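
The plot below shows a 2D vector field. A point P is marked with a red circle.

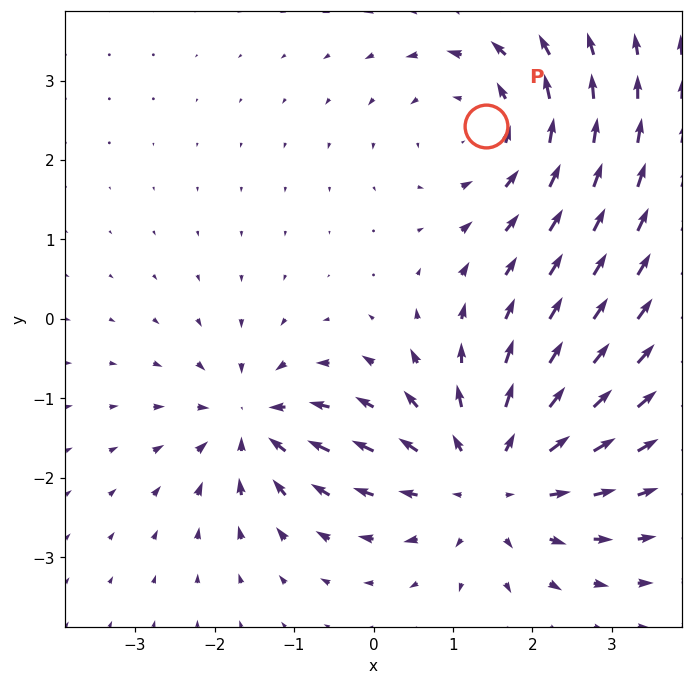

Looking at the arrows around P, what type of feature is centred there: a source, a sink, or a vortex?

At P (1.4, 2.4) the arrows circulate counterclockwise. Divergence ≈0, curl about +3 — near-zero divergence with nonzero curl is a vortex.

vortex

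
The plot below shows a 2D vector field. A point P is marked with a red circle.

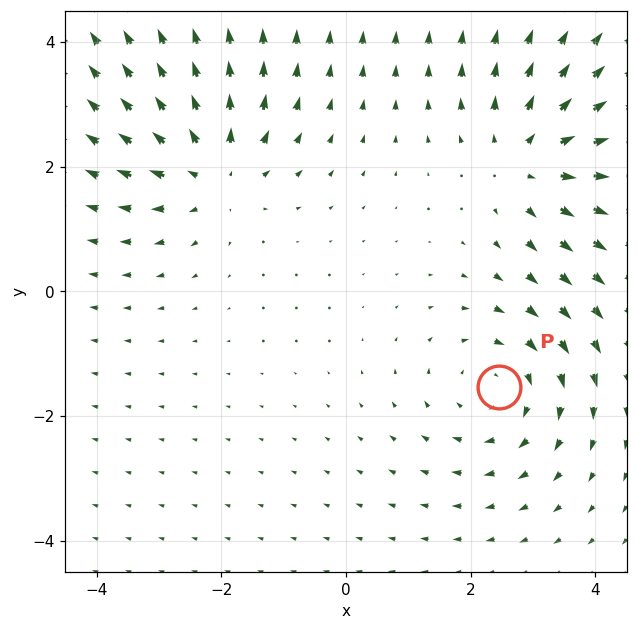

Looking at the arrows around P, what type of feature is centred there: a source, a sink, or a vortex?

vortex

At P (2.5, -1.5) the arrows circulate clockwise. Divergence ≈0, curl about -3 — near-zero divergence with nonzero curl is a vortex.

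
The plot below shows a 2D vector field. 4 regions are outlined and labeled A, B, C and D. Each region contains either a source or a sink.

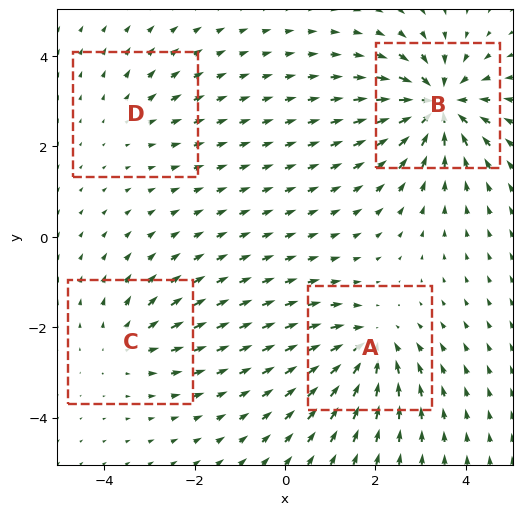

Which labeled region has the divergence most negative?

Divergence at each region's feature centre — A: about -6, B: about -8, C: about +4, D: about +2. Region B is most negative.

B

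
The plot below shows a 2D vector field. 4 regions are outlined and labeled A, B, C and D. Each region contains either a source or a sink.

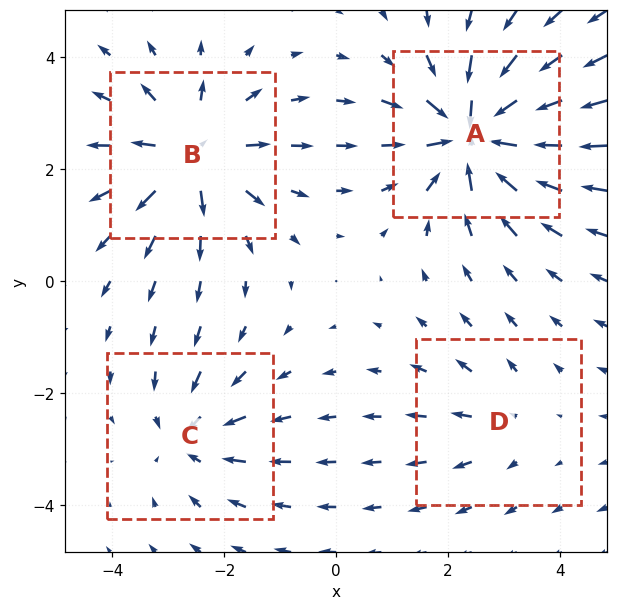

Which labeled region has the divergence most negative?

Divergence at each region's feature centre — A: about -7, B: about +6, C: about -4, D: about +2. Region A is most negative.

A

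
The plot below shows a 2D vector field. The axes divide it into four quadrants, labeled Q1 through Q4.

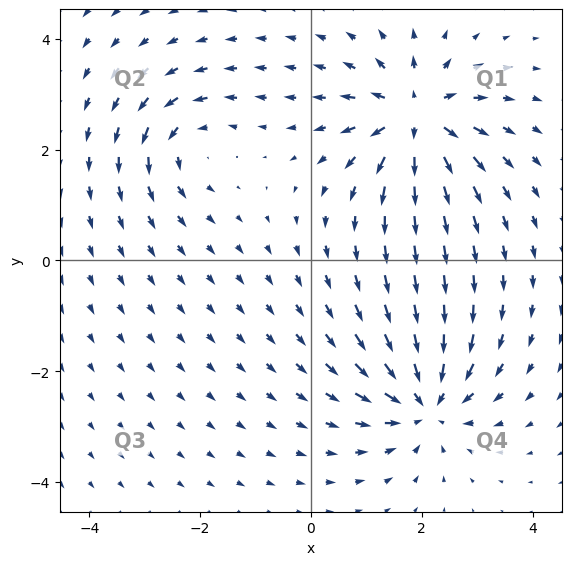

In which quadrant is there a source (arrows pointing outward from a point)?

The source sits at approximately (1.9, 2.6), which lies in quadrant Q1. The divergence there is about +6, positive as expected for a source.

Q1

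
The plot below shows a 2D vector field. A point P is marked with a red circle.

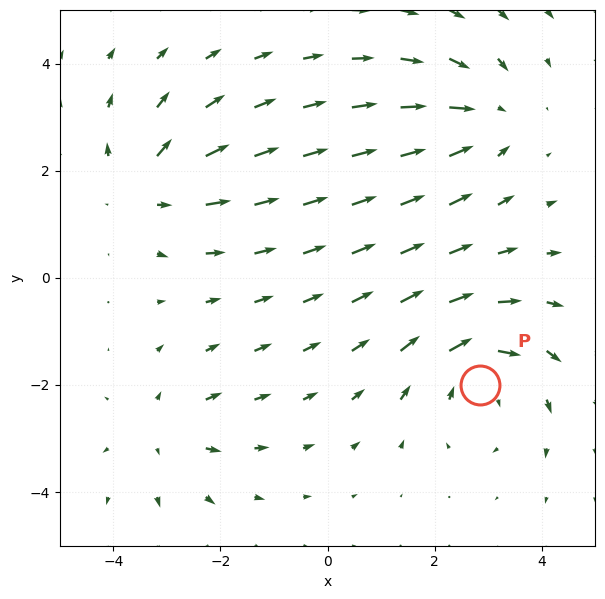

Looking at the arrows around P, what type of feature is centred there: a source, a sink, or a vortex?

At P (2.8, -2.0) the arrows circulate clockwise. Divergence ≈0, curl about -4 — near-zero divergence with nonzero curl is a vortex.

vortex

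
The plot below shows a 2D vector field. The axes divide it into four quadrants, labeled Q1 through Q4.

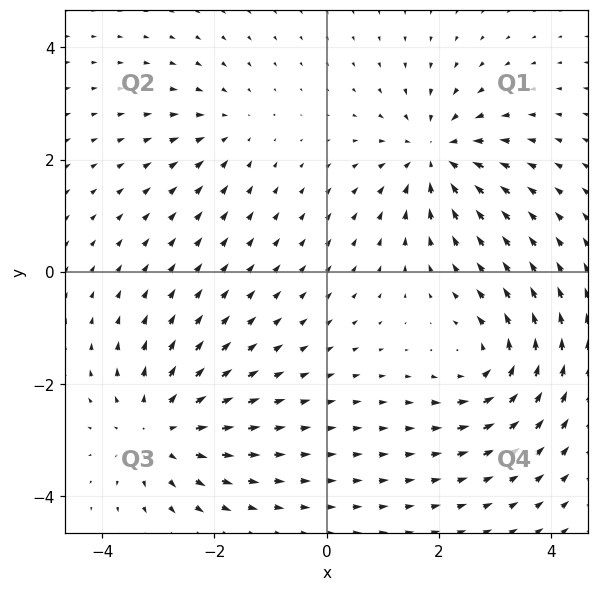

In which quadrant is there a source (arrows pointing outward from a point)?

Q3

The source sits at approximately (-3.0, -2.8), which lies in quadrant Q3. The divergence there is about +5, positive as expected for a source.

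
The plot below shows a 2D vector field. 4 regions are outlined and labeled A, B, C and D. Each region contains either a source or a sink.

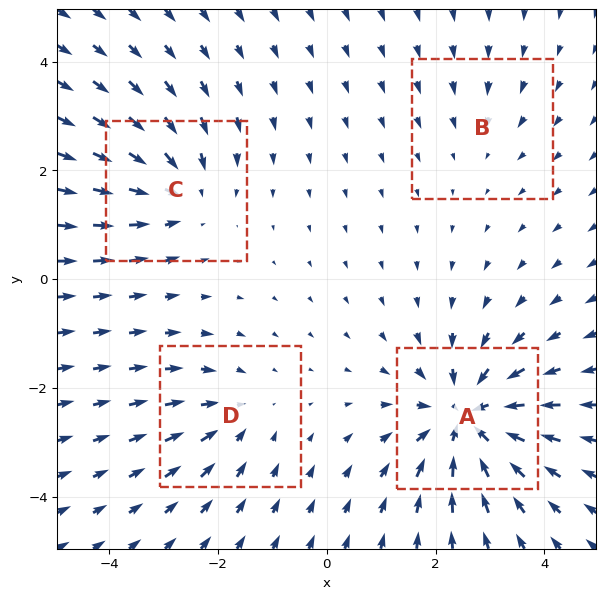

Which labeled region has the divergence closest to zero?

B

Divergence at each region's feature centre — A: about -7, B: about -2, C: about -5, D: about -3. Region B is closest to zero.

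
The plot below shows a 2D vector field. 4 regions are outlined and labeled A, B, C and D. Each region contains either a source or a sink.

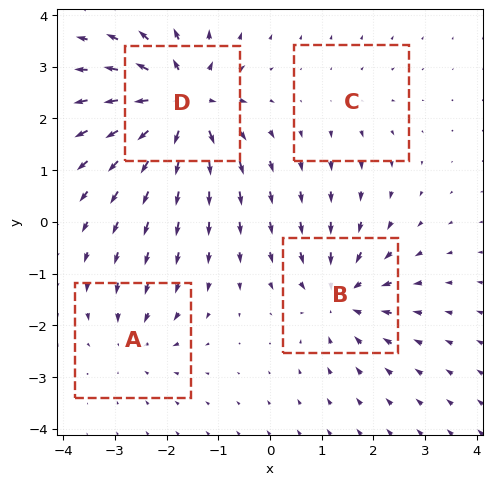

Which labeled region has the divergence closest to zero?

Divergence at each region's feature centre — A: about -4, B: about -5, C: about +2, D: about +8. Region C is closest to zero.

C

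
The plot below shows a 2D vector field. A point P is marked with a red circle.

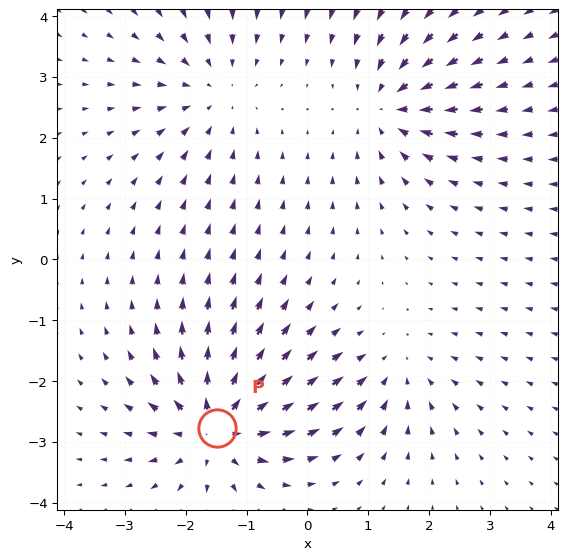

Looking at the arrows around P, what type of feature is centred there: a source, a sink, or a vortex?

source

At P (-1.5, -2.8) the arrows spread outward. Divergence about +7, curl ≈0 — positive divergence with near-zero curl is a source.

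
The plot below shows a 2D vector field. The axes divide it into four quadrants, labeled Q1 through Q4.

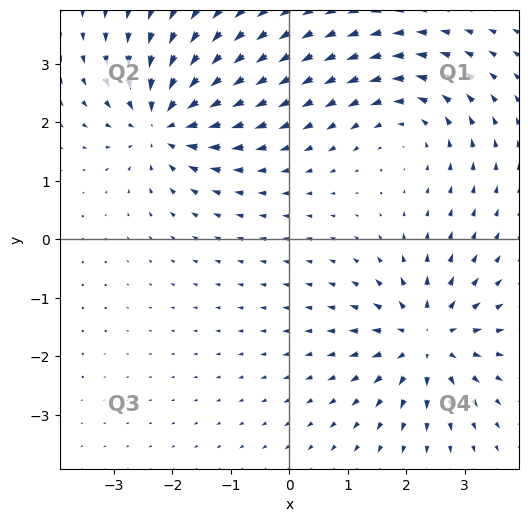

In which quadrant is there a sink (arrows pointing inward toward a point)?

The sink sits at approximately (-2.2, 2.0), which lies in quadrant Q2. The divergence there is about -6, negative as expected for a sink.

Q2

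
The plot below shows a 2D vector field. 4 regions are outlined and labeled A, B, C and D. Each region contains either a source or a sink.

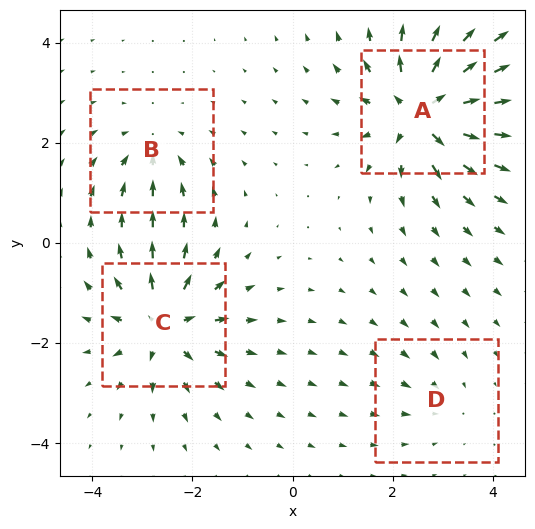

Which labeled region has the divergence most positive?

A

Divergence at each region's feature centre — A: about +8, B: about -4, C: about +6, D: about -2. Region A is most positive.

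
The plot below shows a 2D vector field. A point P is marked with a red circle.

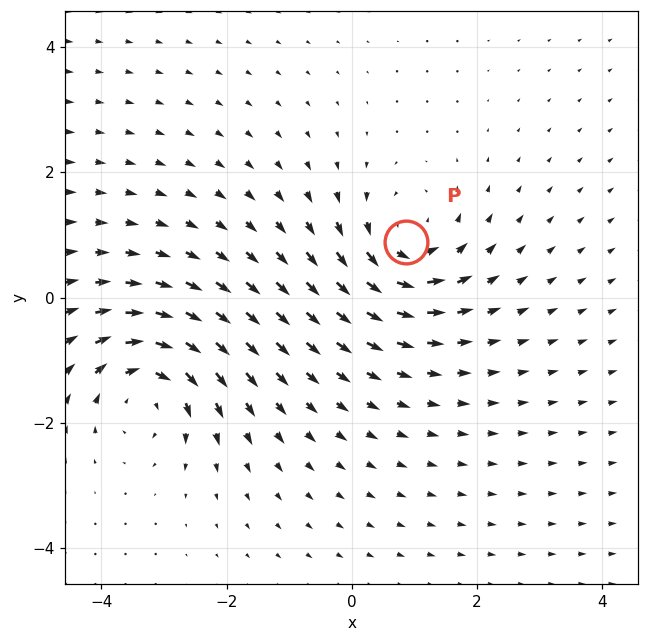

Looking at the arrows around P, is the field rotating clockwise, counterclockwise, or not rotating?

Near P at (0.9, 0.9) the arrows circulate counterclockwise. The curl (z-component) there is about +4; positive curl means counterclockwise rotation.

counterclockwise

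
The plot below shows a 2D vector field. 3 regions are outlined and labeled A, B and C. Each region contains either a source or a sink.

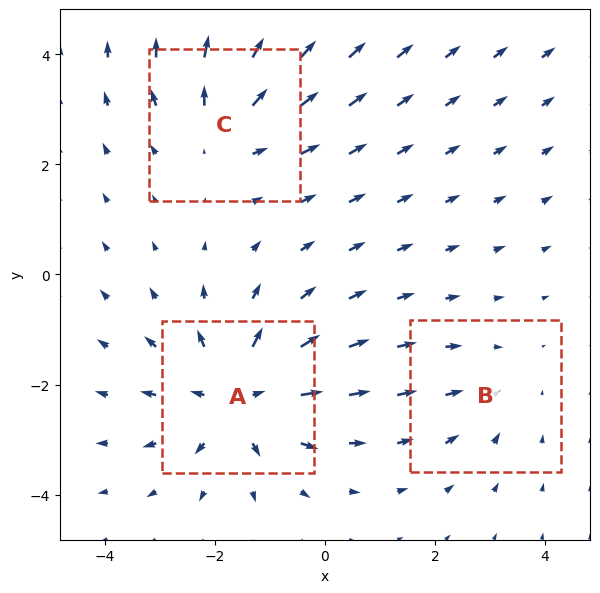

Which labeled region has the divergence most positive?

A

Divergence at each region's feature centre — A: about +5, B: about -2, C: about +3. Region A is most positive.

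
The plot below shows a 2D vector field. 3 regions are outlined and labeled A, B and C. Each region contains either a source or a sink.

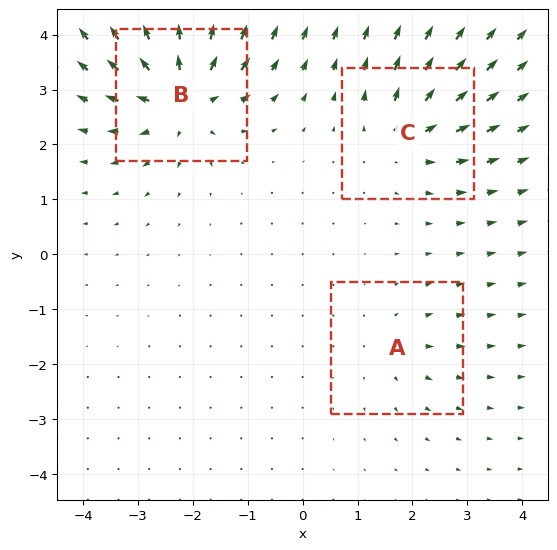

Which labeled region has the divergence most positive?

Divergence at each region's feature centre — A: about +2, B: about +6, C: about +4. Region B is most positive.

B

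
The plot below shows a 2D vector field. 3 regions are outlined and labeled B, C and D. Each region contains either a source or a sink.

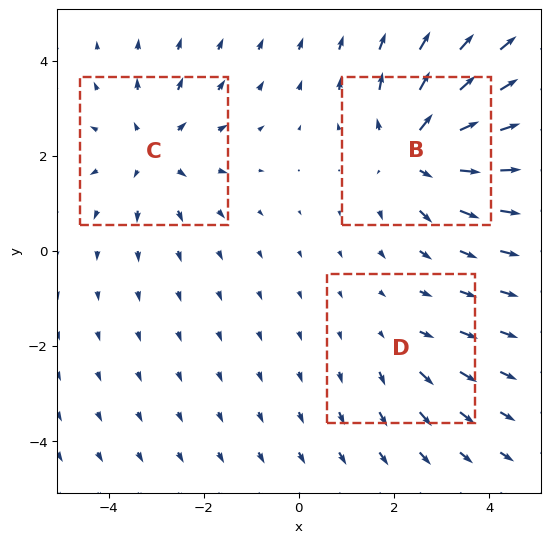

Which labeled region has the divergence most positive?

Divergence at each region's feature centre — B: about +4, C: about +3, D: about +2. Region B is most positive.

B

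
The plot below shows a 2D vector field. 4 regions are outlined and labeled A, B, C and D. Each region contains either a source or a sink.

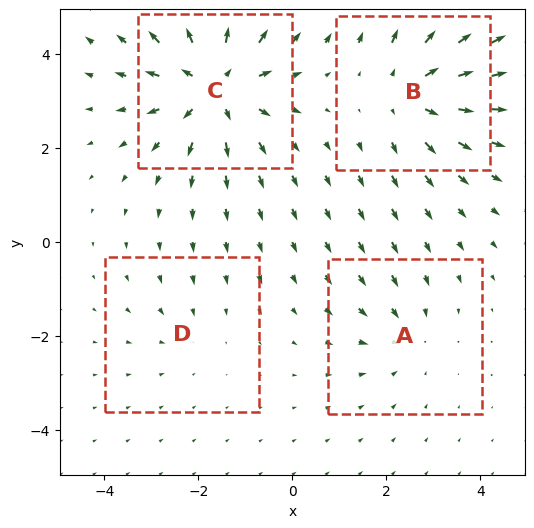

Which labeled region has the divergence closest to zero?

D

Divergence at each region's feature centre — A: about -3, B: about +5, C: about +6, D: about -2. Region D is closest to zero.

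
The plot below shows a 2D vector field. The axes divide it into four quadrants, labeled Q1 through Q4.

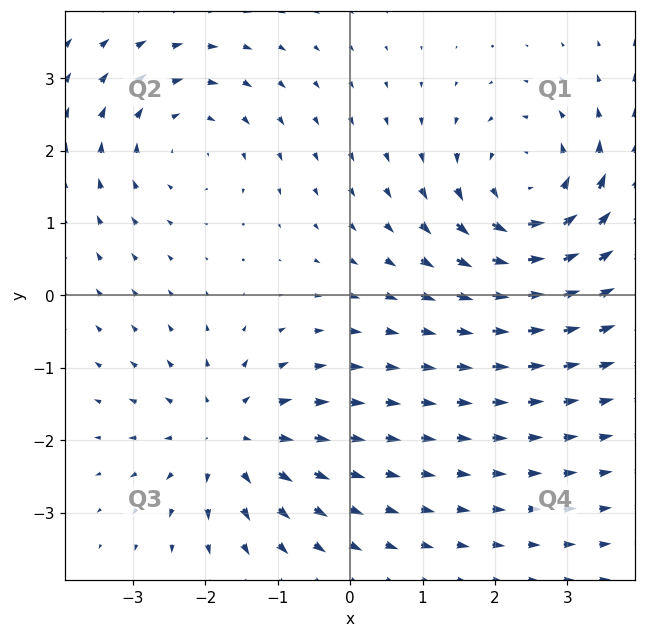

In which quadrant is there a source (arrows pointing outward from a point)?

Q3

The source sits at approximately (-1.7, -1.9), which lies in quadrant Q3. The divergence there is about +4, positive as expected for a source.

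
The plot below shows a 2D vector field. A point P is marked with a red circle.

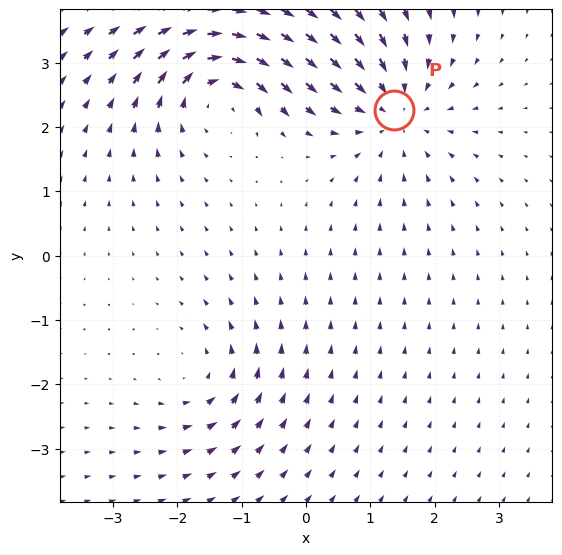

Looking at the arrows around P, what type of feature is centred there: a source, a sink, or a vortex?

sink

At P (1.4, 2.3) the arrows converge inward. Divergence about -5, curl ≈0 — negative divergence with near-zero curl is a sink.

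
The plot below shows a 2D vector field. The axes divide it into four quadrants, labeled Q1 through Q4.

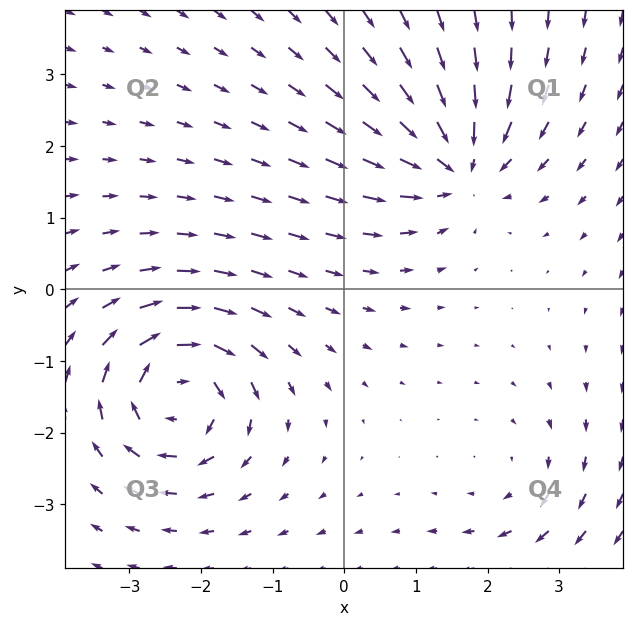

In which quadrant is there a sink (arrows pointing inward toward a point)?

Q1

The sink sits at approximately (1.6, 1.8), which lies in quadrant Q1. The divergence there is about -6, negative as expected for a sink.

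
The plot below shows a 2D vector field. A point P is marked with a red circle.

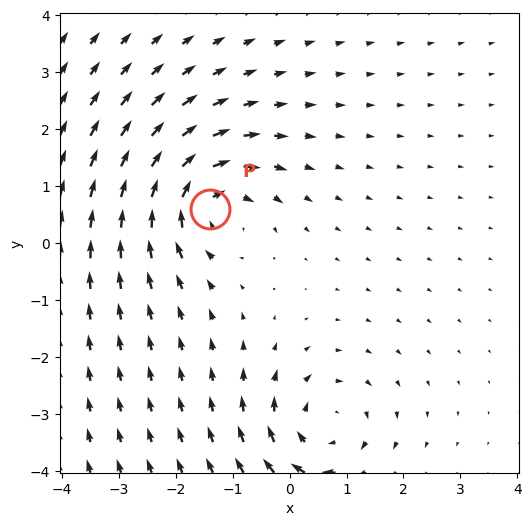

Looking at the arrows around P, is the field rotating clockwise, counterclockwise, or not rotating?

clockwise

Near P at (-1.4, 0.6) the arrows circulate clockwise. The curl (z-component) there is about -5; negative curl means clockwise rotation.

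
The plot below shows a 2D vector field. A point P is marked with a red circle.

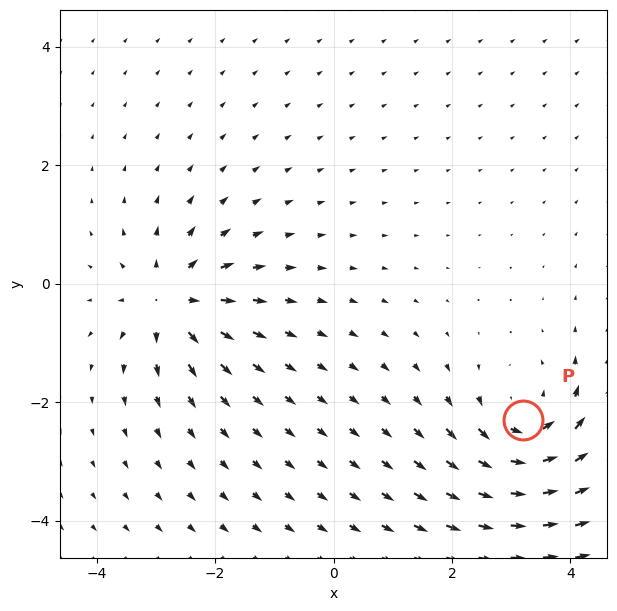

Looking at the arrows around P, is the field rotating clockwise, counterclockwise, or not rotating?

counterclockwise

Near P at (3.2, -2.3) the arrows circulate counterclockwise. The curl (z-component) there is about +4; positive curl means counterclockwise rotation.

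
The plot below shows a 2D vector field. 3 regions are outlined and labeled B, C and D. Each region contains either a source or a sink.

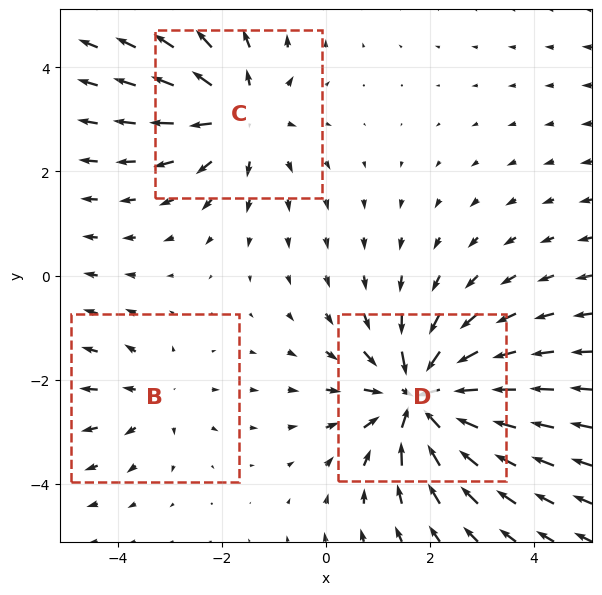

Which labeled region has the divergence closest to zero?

B

Divergence at each region's feature centre — B: about +2, C: about +3, D: about -5. Region B is closest to zero.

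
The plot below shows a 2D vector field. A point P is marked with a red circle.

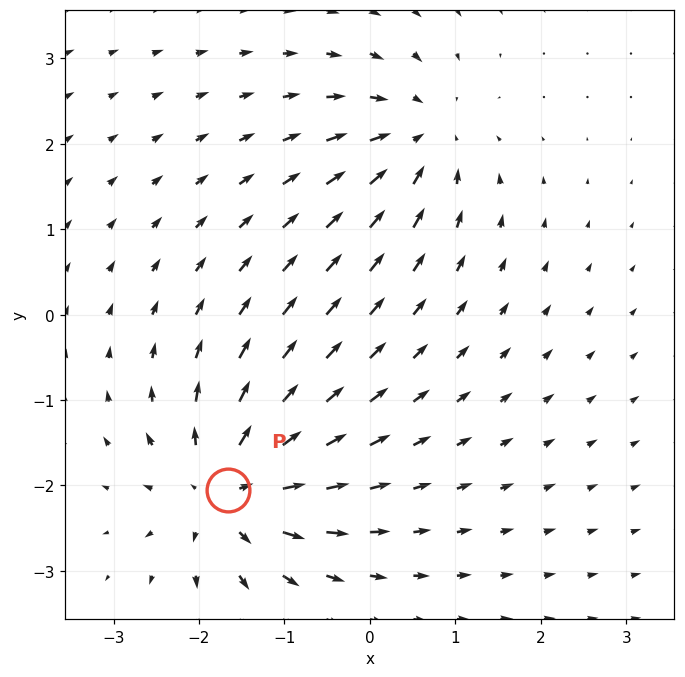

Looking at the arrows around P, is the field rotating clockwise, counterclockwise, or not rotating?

not rotating

Near P at (-1.7, -2.1) the arrows show no circulation. The curl there is ≈0.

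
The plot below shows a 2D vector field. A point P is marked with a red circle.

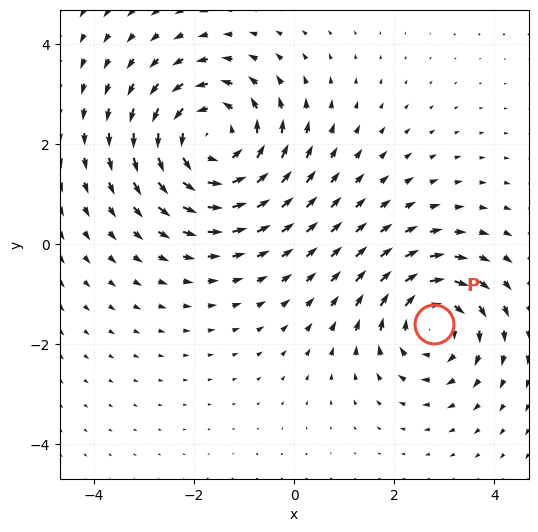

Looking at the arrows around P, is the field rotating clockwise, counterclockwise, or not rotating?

Near P at (2.8, -1.6) the arrows circulate clockwise. The curl (z-component) there is about -3; negative curl means clockwise rotation.

clockwise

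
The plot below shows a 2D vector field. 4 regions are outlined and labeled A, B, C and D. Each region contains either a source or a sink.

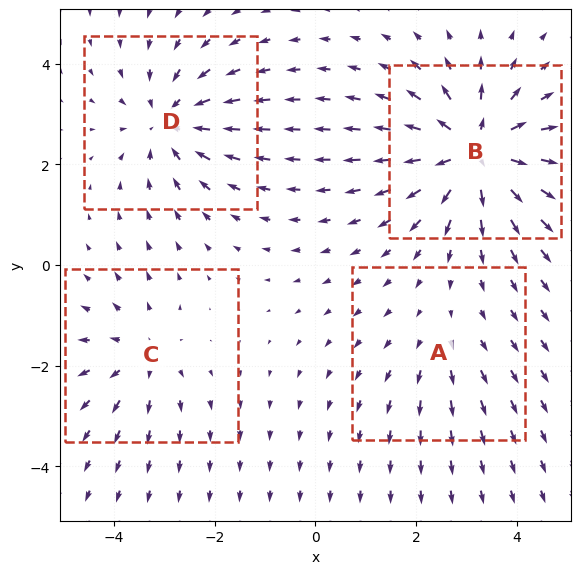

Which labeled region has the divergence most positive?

B

Divergence at each region's feature centre — A: about +2, B: about +7, C: about +3, D: about -5. Region B is most positive.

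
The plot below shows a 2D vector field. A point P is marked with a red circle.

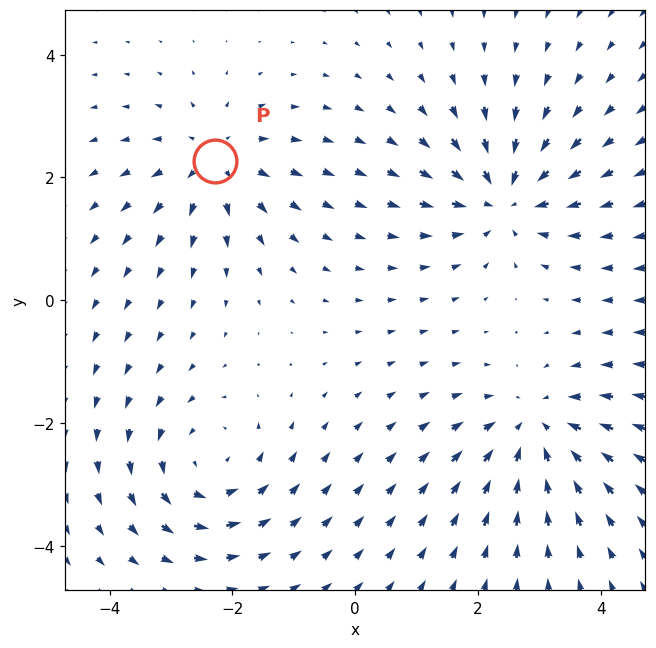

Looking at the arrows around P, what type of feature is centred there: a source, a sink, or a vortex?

At P (-2.3, 2.3) the arrows spread outward. Divergence about +4, curl ≈0 — positive divergence with near-zero curl is a source.

source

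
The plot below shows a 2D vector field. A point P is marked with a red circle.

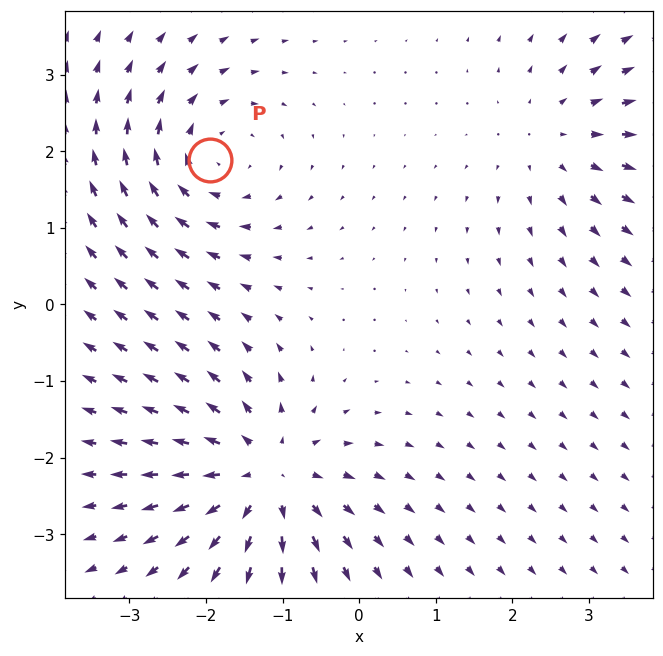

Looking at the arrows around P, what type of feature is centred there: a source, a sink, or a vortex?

vortex

At P (-1.9, 1.9) the arrows circulate clockwise. Divergence ≈0, curl about -4 — near-zero divergence with nonzero curl is a vortex.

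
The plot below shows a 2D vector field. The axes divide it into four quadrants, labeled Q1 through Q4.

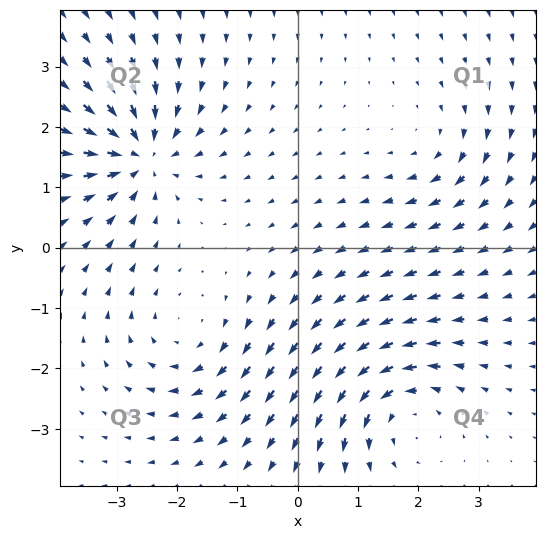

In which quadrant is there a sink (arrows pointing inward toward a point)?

Q2

The sink sits at approximately (-2.6, 1.5), which lies in quadrant Q2. The divergence there is about -7, negative as expected for a sink.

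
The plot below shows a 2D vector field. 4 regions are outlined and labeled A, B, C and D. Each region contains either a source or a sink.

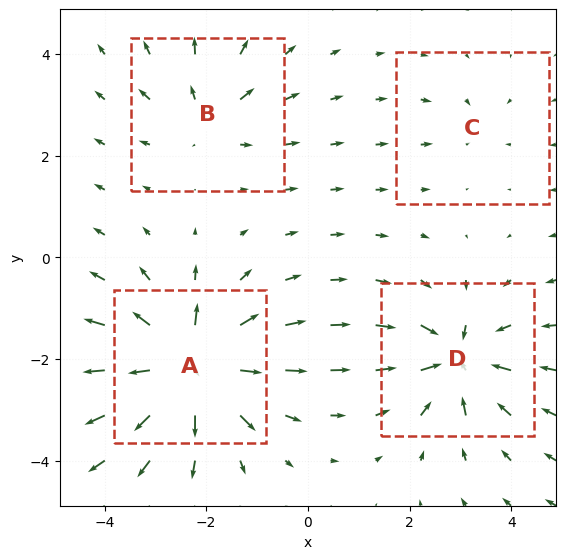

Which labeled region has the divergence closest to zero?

Divergence at each region's feature centre — A: about +8, B: about +4, C: about -2, D: about -6. Region C is closest to zero.

C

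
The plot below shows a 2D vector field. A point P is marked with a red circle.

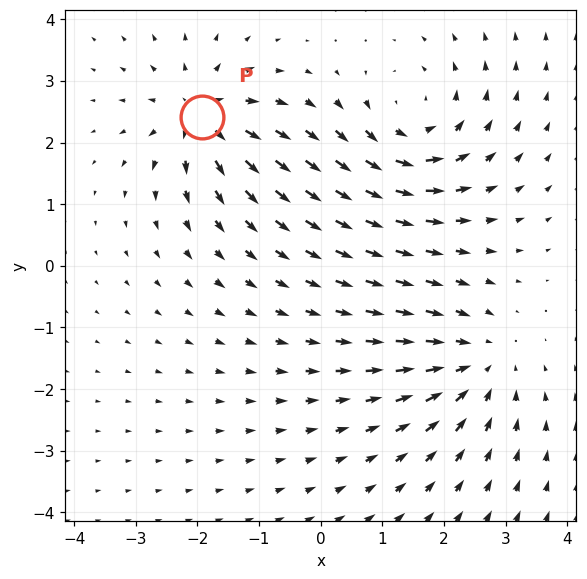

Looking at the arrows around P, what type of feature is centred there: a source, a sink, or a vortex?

source

At P (-1.9, 2.4) the arrows spread outward. Divergence about +6, curl ≈0 — positive divergence with near-zero curl is a source.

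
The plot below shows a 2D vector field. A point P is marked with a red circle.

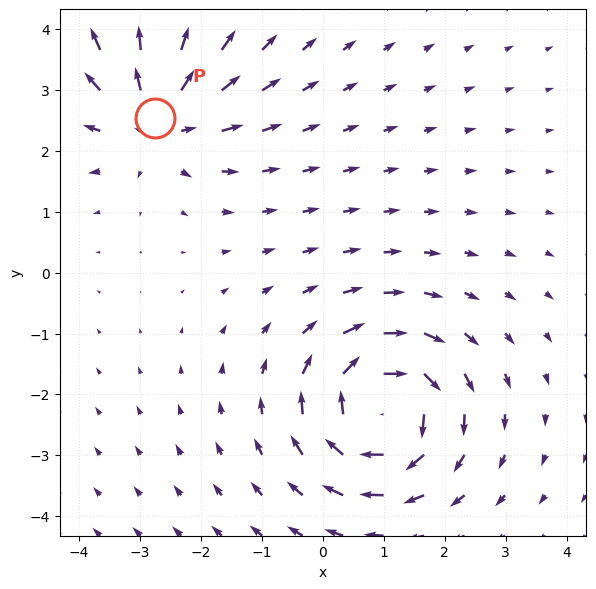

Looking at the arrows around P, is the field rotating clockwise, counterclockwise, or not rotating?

Near P at (-2.7, 2.5) the arrows show no circulation. The curl there is ≈0.

not rotating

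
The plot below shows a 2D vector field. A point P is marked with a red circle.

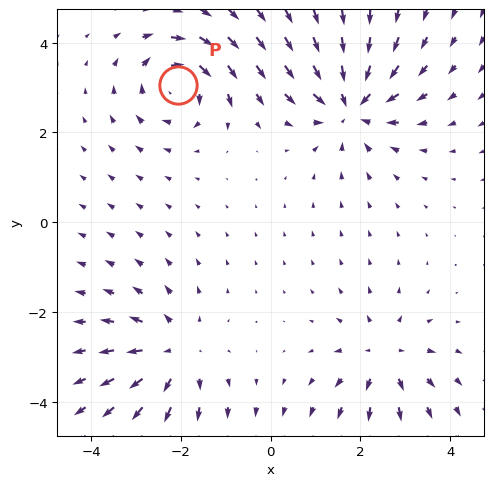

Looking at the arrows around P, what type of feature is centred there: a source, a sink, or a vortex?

vortex

At P (-2.1, 3.1) the arrows circulate clockwise. Divergence ≈0, curl about -6 — near-zero divergence with nonzero curl is a vortex.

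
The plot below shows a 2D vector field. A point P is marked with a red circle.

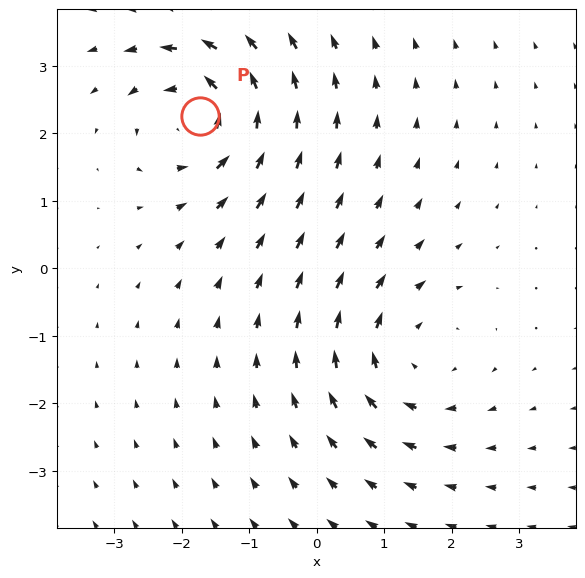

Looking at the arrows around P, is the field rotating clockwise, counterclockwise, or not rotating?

counterclockwise

Near P at (-1.7, 2.2) the arrows circulate counterclockwise. The curl (z-component) there is about +5; positive curl means counterclockwise rotation.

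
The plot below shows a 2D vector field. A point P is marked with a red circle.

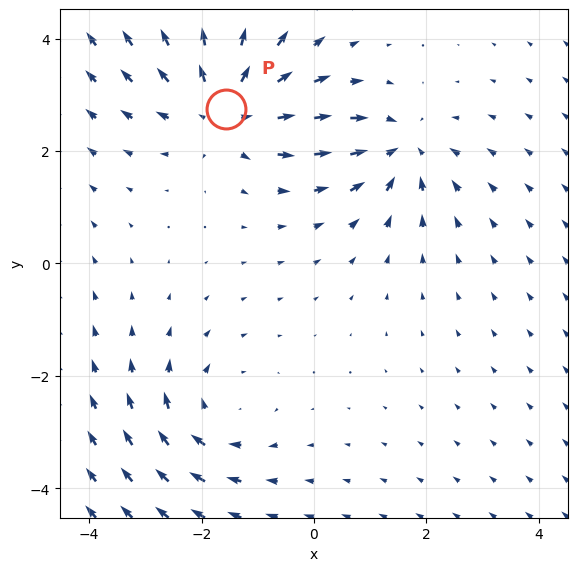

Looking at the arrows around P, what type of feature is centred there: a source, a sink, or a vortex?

source

At P (-1.6, 2.8) the arrows spread outward. Divergence about +3, curl ≈0 — positive divergence with near-zero curl is a source.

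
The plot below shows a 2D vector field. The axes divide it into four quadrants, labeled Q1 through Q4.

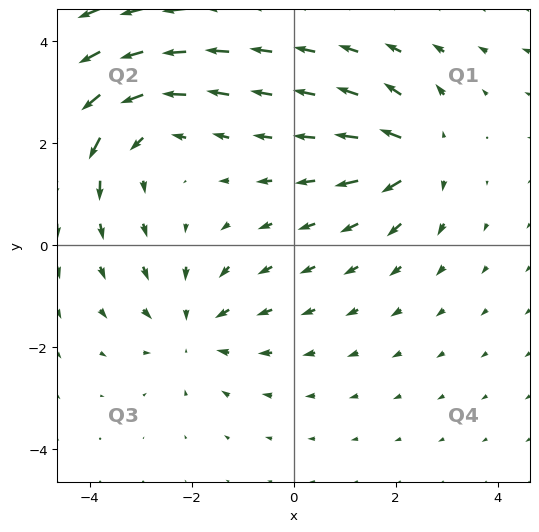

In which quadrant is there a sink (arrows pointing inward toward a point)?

Q3

The sink sits at approximately (-2.0, -1.6), which lies in quadrant Q3. The divergence there is about -3, negative as expected for a sink.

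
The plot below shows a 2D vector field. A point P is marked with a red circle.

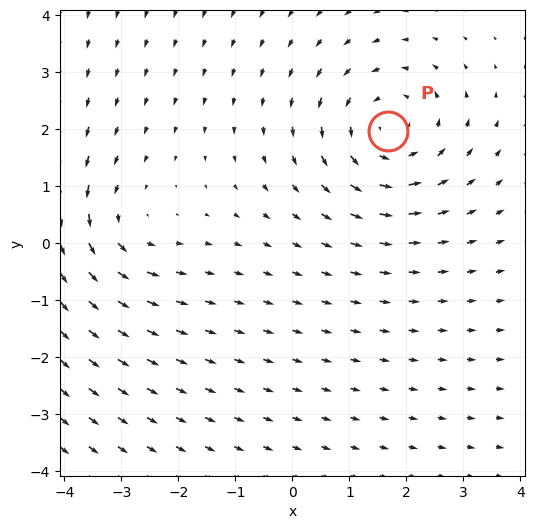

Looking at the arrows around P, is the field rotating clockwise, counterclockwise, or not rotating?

Near P at (1.7, 2.0) the arrows circulate counterclockwise. The curl (z-component) there is about +4; positive curl means counterclockwise rotation.

counterclockwise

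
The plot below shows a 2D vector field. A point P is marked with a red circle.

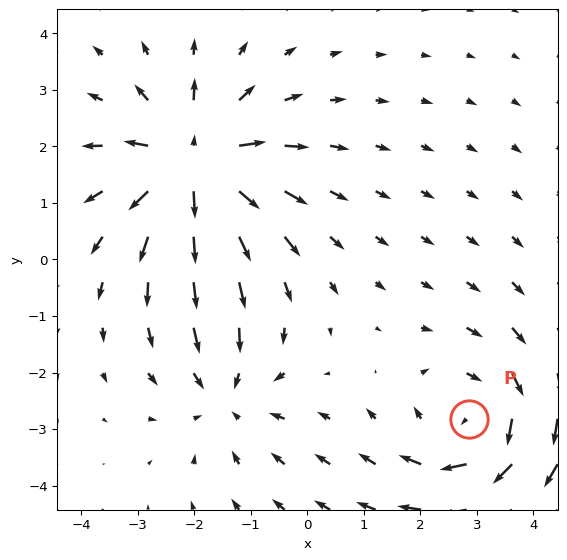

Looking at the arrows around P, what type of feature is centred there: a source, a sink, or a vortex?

vortex

At P (2.9, -2.8) the arrows circulate clockwise. Divergence ≈0, curl about -4 — near-zero divergence with nonzero curl is a vortex.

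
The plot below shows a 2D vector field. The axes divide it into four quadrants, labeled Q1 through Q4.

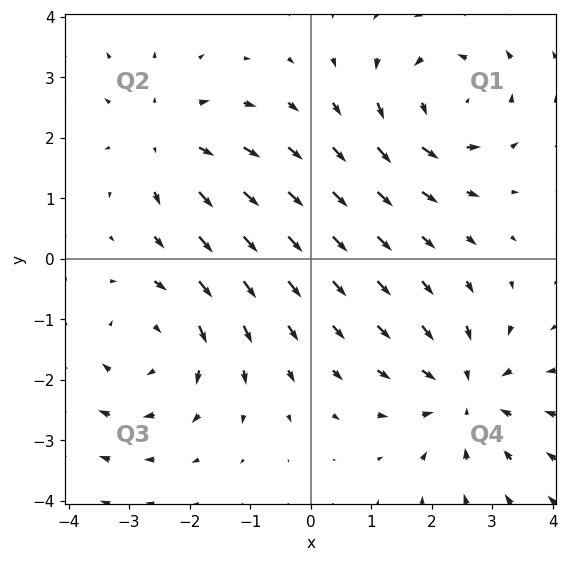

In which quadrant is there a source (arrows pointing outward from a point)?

The source sits at approximately (-2.4, 2.0), which lies in quadrant Q2. The divergence there is about +4, positive as expected for a source.

Q2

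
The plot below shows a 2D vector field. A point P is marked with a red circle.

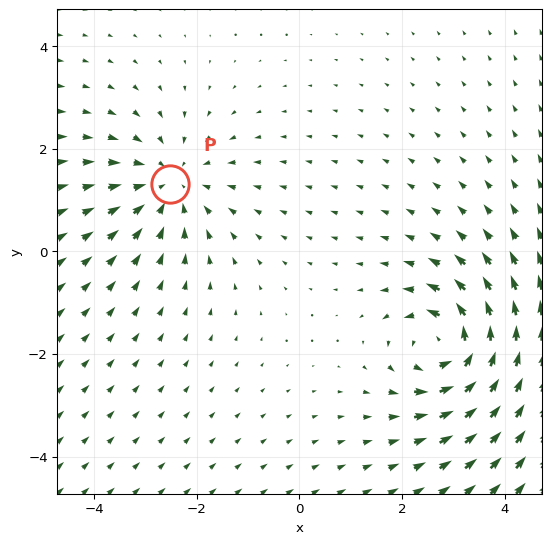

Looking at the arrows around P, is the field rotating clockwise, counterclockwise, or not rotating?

Near P at (-2.5, 1.3) the arrows show no circulation. The curl there is ≈0.

not rotating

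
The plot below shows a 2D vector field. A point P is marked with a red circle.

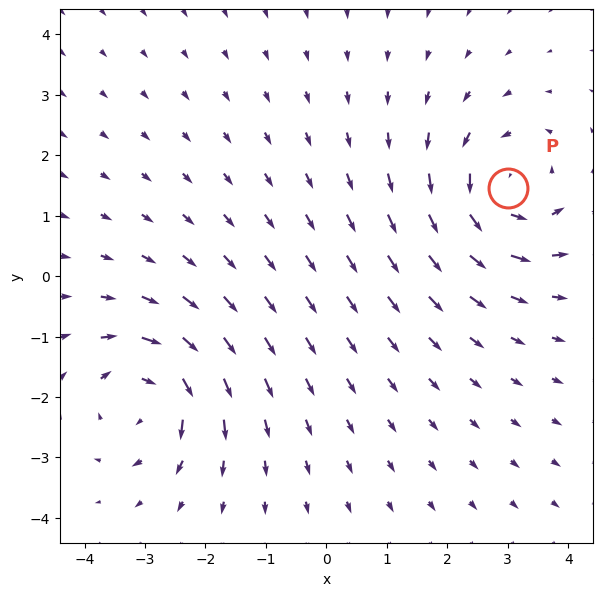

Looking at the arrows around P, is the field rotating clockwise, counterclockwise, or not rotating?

counterclockwise

Near P at (3.0, 1.5) the arrows circulate counterclockwise. The curl (z-component) there is about +5; positive curl means counterclockwise rotation.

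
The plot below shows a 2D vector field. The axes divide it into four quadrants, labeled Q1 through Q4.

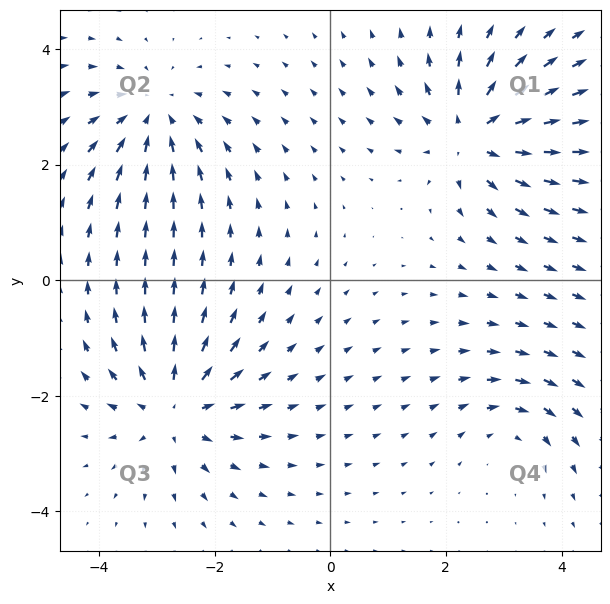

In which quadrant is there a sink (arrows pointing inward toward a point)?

The sink sits at approximately (-3.1, 2.8), which lies in quadrant Q2. The divergence there is about -4, negative as expected for a sink.

Q2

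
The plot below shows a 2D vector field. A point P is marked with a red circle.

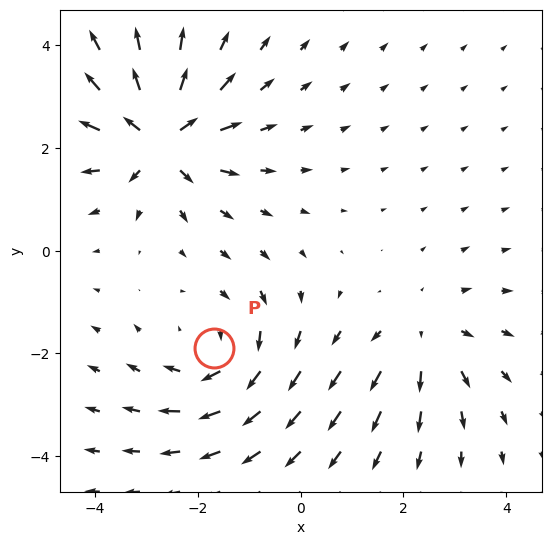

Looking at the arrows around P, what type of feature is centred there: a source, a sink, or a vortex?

At P (-1.7, -1.9) the arrows circulate clockwise. Divergence ≈0, curl about -3 — near-zero divergence with nonzero curl is a vortex.

vortex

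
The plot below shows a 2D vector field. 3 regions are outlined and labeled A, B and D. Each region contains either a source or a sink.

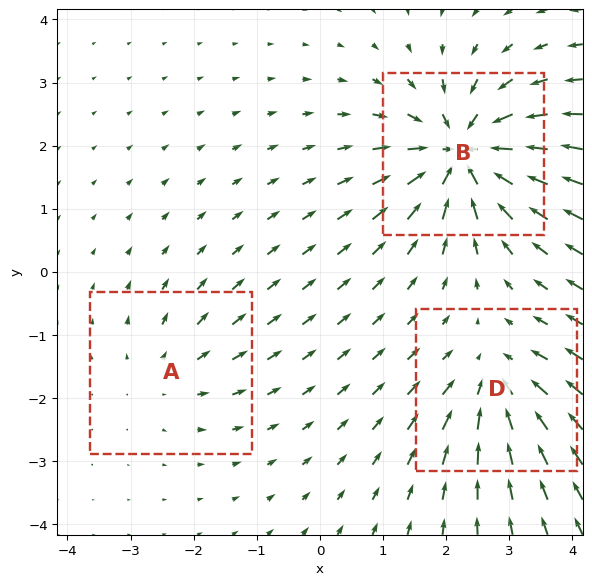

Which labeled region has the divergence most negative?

B

Divergence at each region's feature centre — A: about +2, B: about -7, D: about -4. Region B is most negative.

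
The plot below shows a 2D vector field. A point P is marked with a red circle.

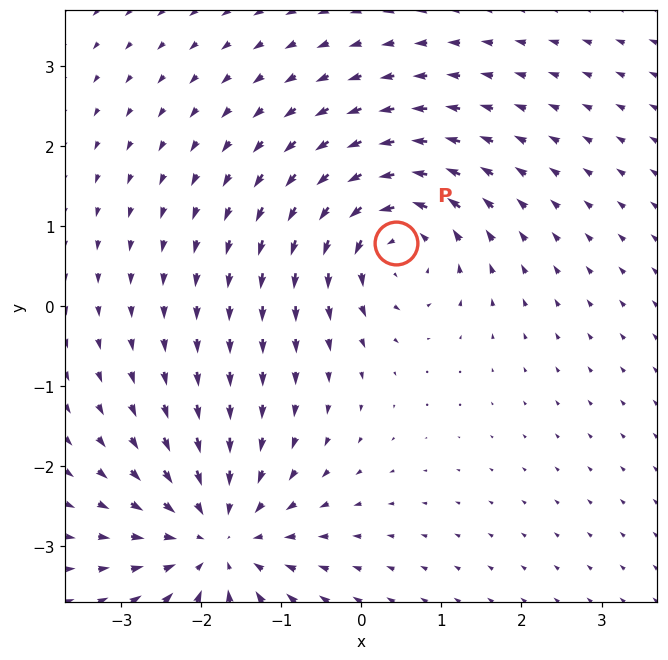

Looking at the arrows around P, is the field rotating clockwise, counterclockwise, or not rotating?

counterclockwise

Near P at (0.4, 0.8) the arrows circulate counterclockwise. The curl (z-component) there is about +4; positive curl means counterclockwise rotation.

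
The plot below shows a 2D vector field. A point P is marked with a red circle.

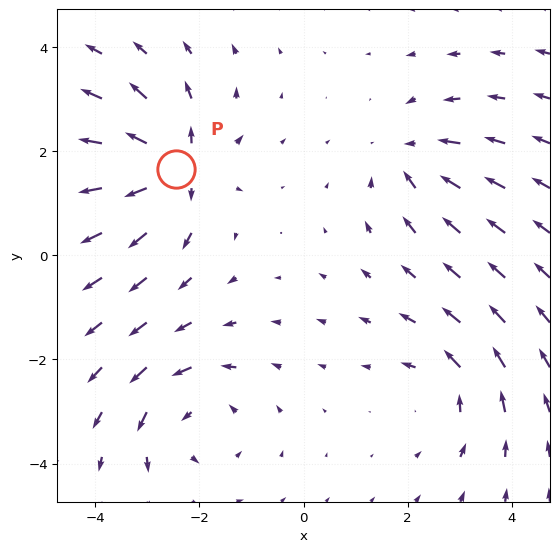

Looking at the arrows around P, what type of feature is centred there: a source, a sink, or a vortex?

At P (-2.5, 1.7) the arrows spread outward. Divergence about +7, curl ≈0 — positive divergence with near-zero curl is a source.

source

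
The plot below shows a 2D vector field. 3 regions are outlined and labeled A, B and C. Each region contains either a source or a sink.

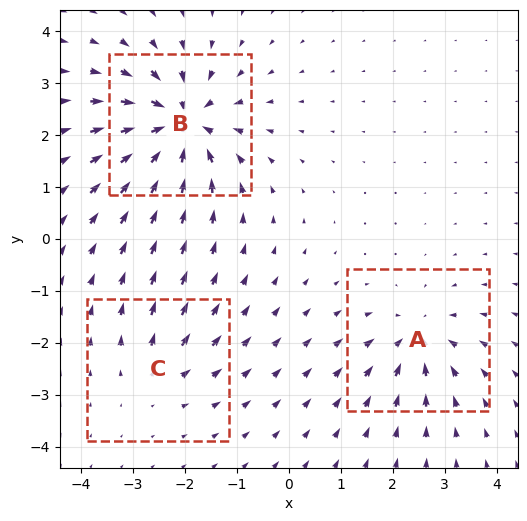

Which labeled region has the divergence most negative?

B

Divergence at each region's feature centre — A: about -4, B: about -7, C: about +3. Region B is most negative.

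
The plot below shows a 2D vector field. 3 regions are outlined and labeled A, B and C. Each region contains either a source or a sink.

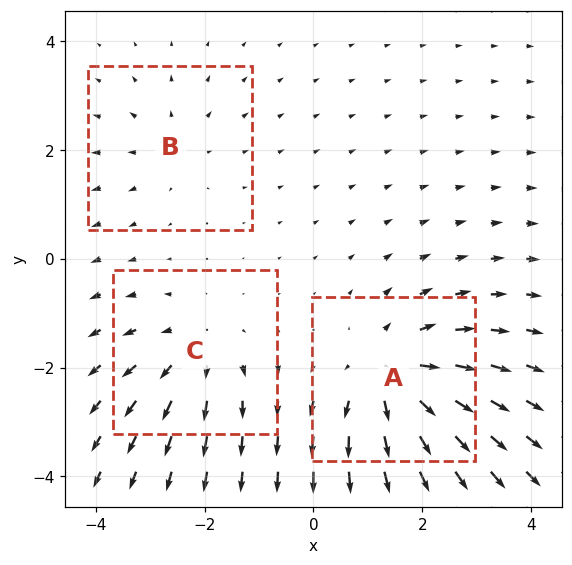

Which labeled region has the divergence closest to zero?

B

Divergence at each region's feature centre — A: about +5, B: about +2, C: about +3. Region B is closest to zero.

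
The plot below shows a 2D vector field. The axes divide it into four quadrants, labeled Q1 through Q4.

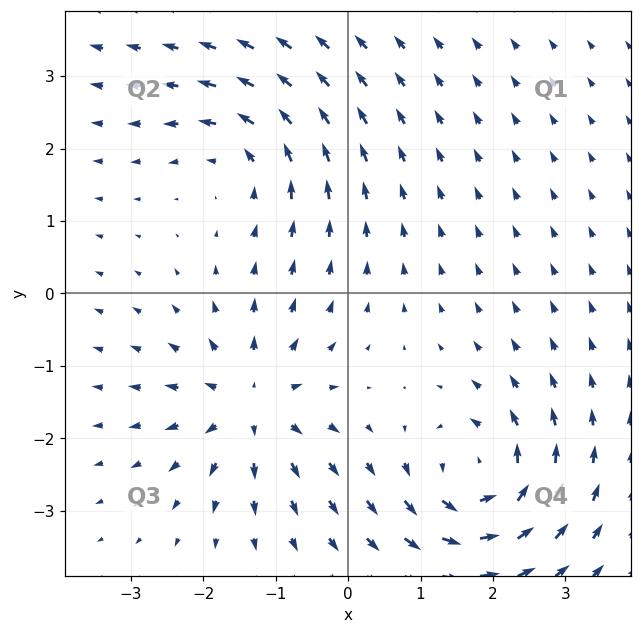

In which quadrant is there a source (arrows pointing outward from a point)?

The source sits at approximately (-1.3, -1.5), which lies in quadrant Q3. The divergence there is about +5, positive as expected for a source.

Q3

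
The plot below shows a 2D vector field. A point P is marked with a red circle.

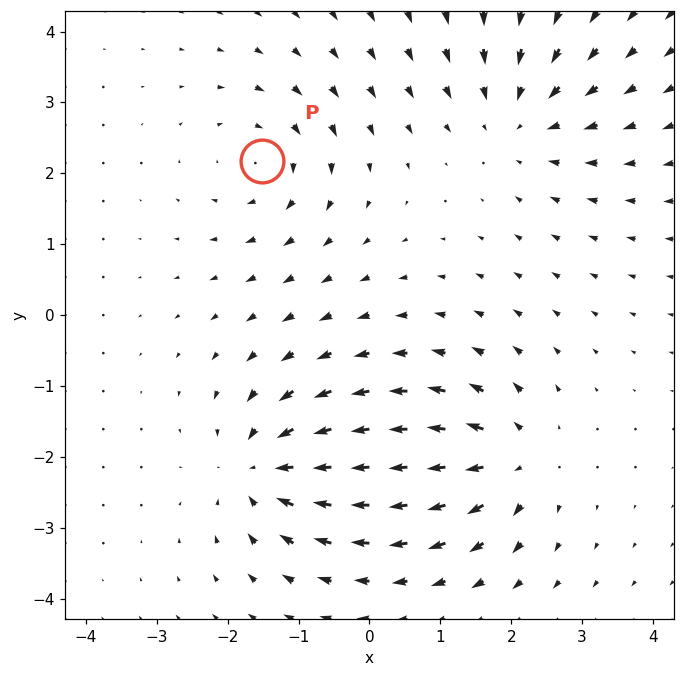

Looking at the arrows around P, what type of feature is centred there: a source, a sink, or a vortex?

vortex

At P (-1.5, 2.2) the arrows circulate clockwise. Divergence ≈0, curl about -4 — near-zero divergence with nonzero curl is a vortex.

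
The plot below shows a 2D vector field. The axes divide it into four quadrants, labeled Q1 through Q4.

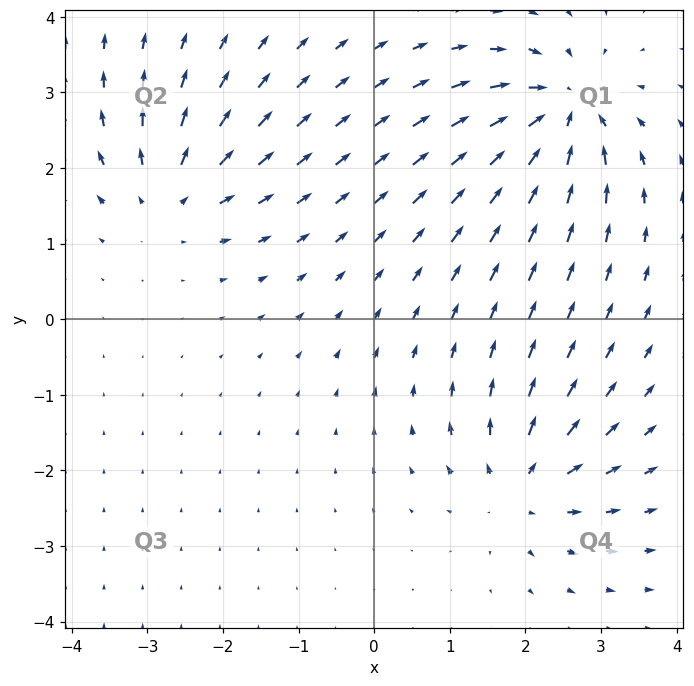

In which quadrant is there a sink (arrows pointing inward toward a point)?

The sink sits at approximately (2.5, 2.8), which lies in quadrant Q1. The divergence there is about -7, negative as expected for a sink.

Q1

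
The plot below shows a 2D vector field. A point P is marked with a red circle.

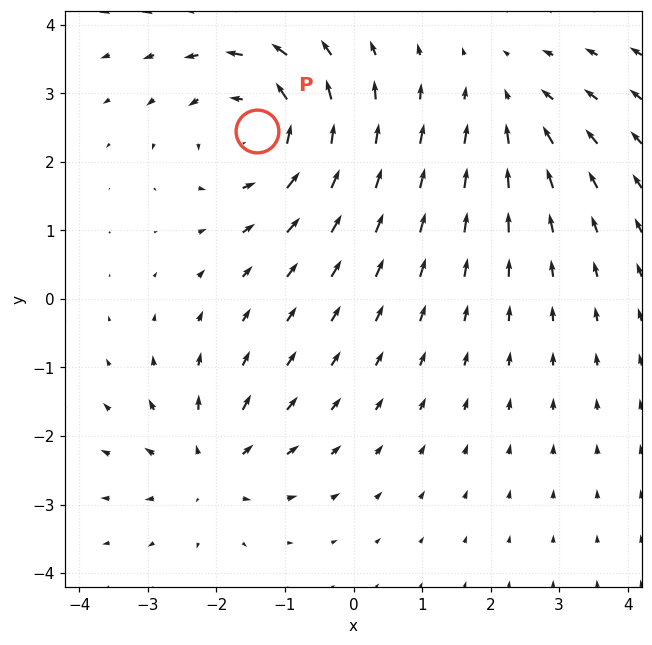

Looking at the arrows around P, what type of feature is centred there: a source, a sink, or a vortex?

At P (-1.4, 2.5) the arrows circulate counterclockwise. Divergence ≈0, curl about +5 — near-zero divergence with nonzero curl is a vortex.

vortex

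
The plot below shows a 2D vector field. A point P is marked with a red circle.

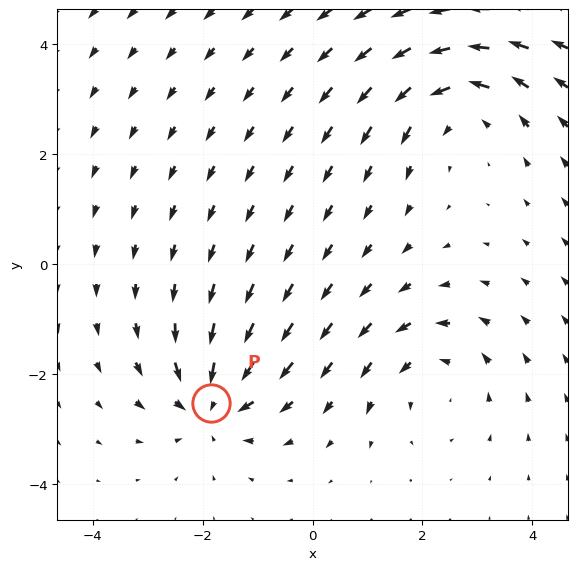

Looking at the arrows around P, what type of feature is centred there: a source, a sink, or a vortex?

sink

At P (-1.8, -2.5) the arrows converge inward. Divergence about -5, curl ≈0 — negative divergence with near-zero curl is a sink.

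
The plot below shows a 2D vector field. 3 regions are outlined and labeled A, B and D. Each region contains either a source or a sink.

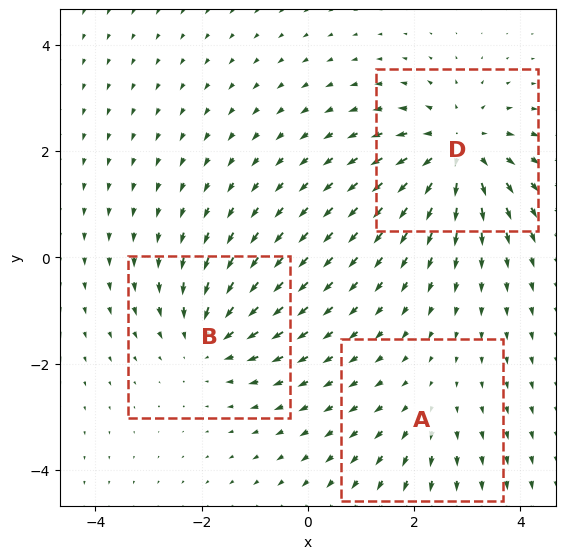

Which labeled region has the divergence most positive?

Divergence at each region's feature centre — A: about +2, B: about -3, D: about +5. Region D is most positive.

D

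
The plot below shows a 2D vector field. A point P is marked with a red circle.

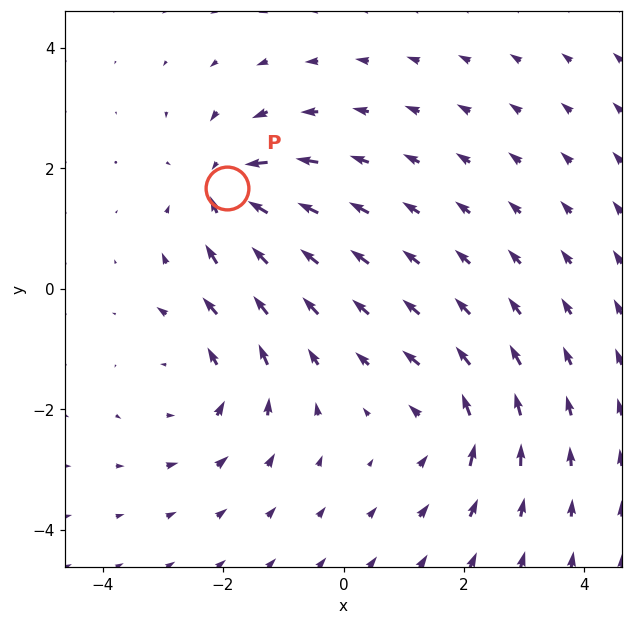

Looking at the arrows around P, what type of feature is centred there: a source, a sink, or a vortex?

At P (-1.9, 1.7) the arrows converge inward. Divergence about -5, curl ≈0 — negative divergence with near-zero curl is a sink.

sink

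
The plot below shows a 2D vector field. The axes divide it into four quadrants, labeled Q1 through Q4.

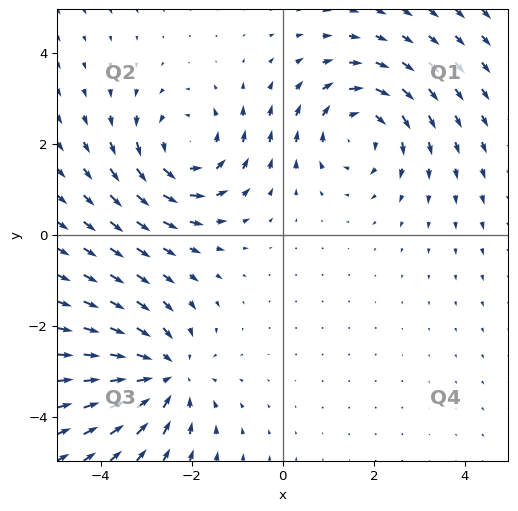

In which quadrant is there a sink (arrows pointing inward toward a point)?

Q3

The sink sits at approximately (-2.6, -3.1), which lies in quadrant Q3. The divergence there is about -3, negative as expected for a sink.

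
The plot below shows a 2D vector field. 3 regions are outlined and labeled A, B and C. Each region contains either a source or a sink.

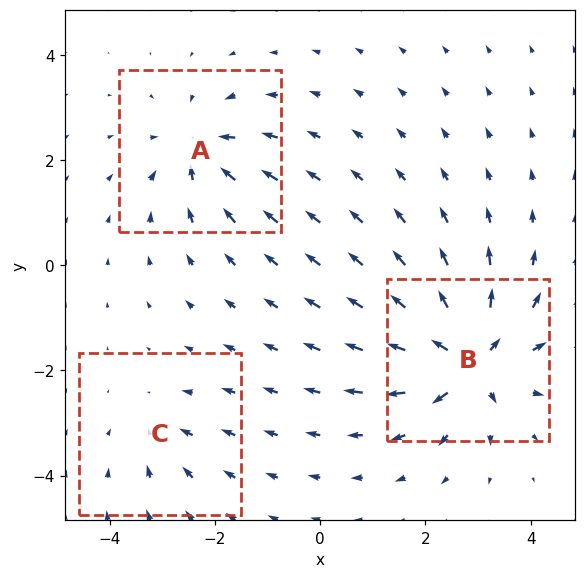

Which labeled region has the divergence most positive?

B

Divergence at each region's feature centre — A: about -4, B: about +6, C: about -2. Region B is most positive.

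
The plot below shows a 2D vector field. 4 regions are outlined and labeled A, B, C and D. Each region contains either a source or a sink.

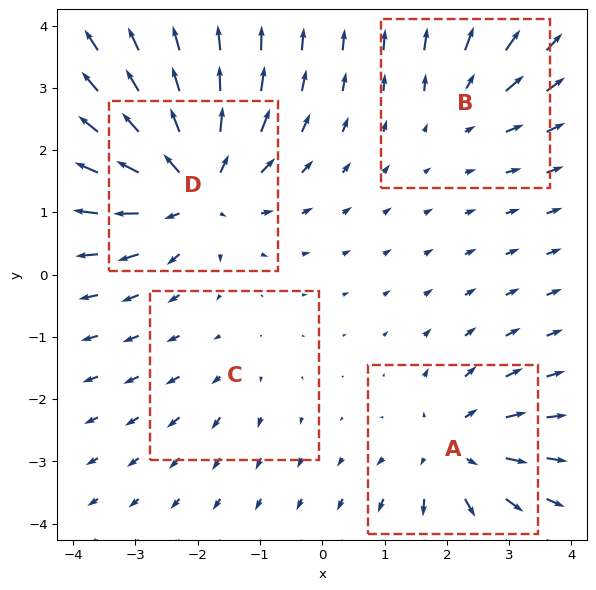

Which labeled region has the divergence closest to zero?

Divergence at each region's feature centre — A: about +5, B: about +3, C: about +2, D: about +7. Region C is closest to zero.

C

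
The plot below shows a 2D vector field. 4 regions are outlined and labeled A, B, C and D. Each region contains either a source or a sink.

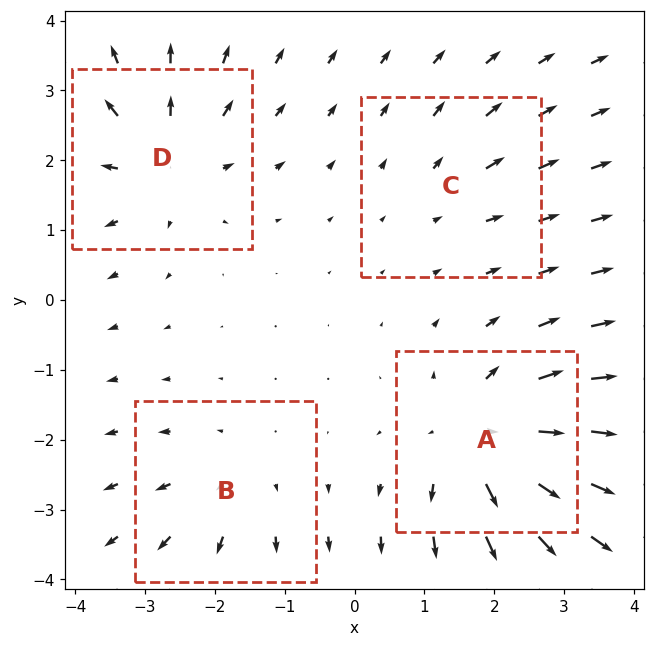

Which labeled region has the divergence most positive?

Divergence at each region's feature centre — A: about +6, B: about +3, C: about +2, D: about +5. Region A is most positive.

A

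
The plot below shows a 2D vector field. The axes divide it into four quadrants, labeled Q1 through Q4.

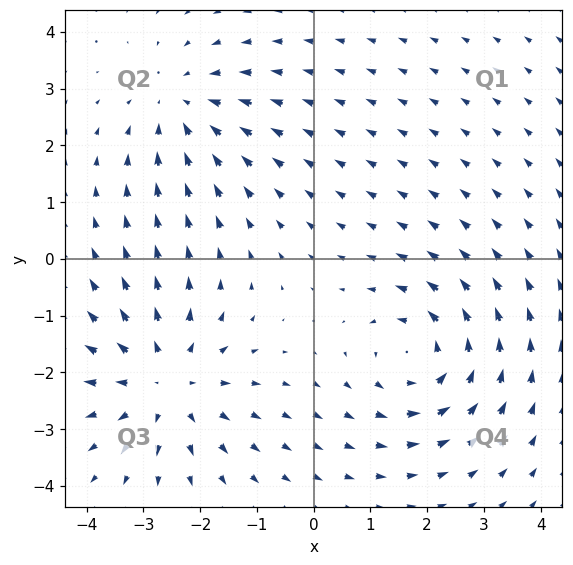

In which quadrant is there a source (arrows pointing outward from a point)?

Q3

The source sits at approximately (-2.6, -2.2), which lies in quadrant Q3. The divergence there is about +4, positive as expected for a source.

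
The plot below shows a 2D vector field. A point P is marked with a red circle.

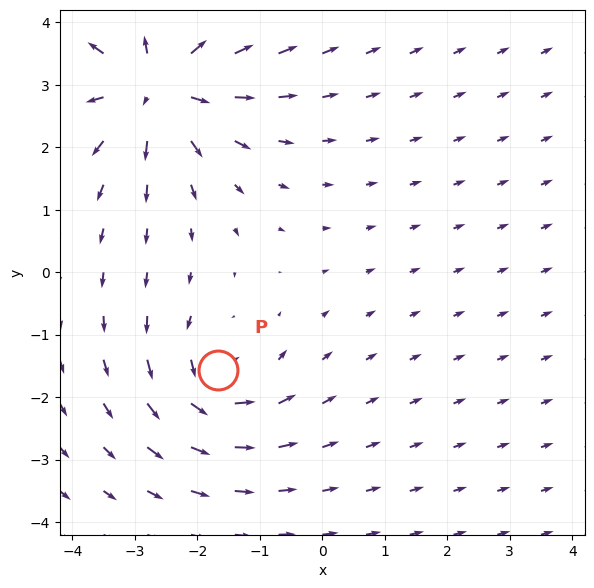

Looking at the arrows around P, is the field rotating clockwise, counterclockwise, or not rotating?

counterclockwise

Near P at (-1.7, -1.6) the arrows circulate counterclockwise. The curl (z-component) there is about +4; positive curl means counterclockwise rotation.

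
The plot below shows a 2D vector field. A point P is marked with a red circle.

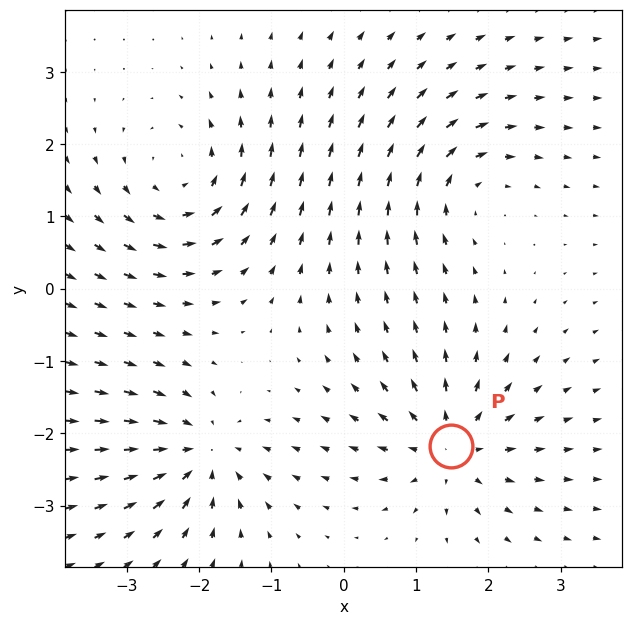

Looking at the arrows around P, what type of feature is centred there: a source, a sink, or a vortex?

At P (1.5, -2.2) the arrows spread outward. Divergence about +5, curl ≈0 — positive divergence with near-zero curl is a source.

source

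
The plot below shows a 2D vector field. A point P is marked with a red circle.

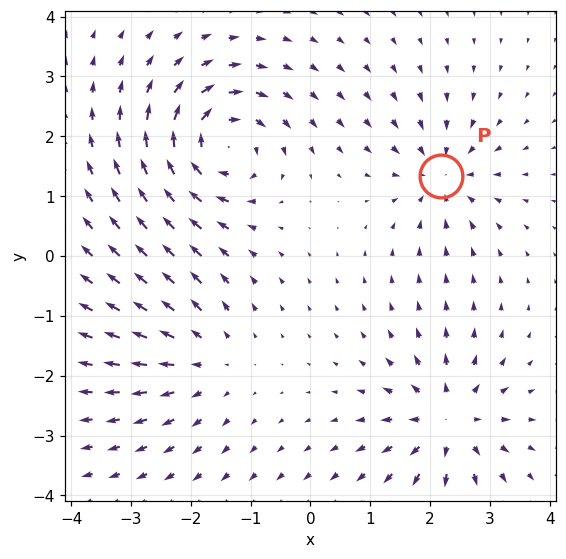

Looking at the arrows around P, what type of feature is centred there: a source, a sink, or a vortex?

sink

At P (2.2, 1.3) the arrows converge inward. Divergence about -4, curl ≈0 — negative divergence with near-zero curl is a sink.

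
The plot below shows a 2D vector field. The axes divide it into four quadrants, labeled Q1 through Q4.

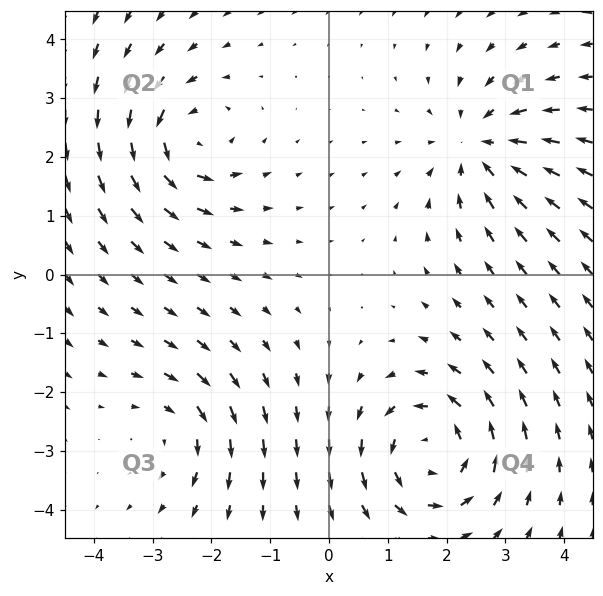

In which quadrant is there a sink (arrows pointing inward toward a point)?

The sink sits at approximately (2.6, 2.2), which lies in quadrant Q1. The divergence there is about -4, negative as expected for a sink.

Q1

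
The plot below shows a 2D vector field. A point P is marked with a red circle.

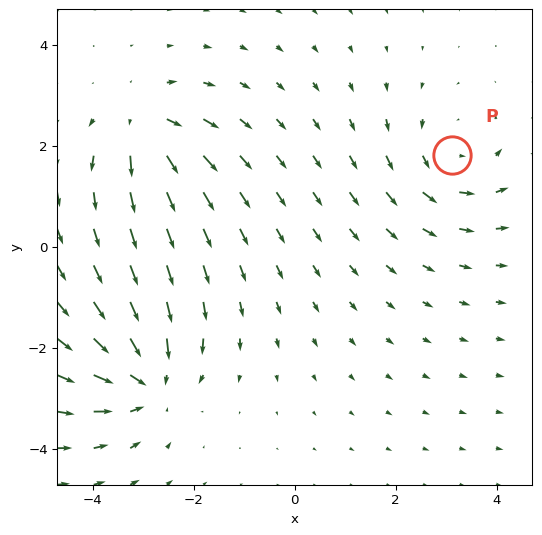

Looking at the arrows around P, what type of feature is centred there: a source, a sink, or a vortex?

vortex

At P (3.1, 1.8) the arrows circulate counterclockwise. Divergence ≈0, curl about +3 — near-zero divergence with nonzero curl is a vortex.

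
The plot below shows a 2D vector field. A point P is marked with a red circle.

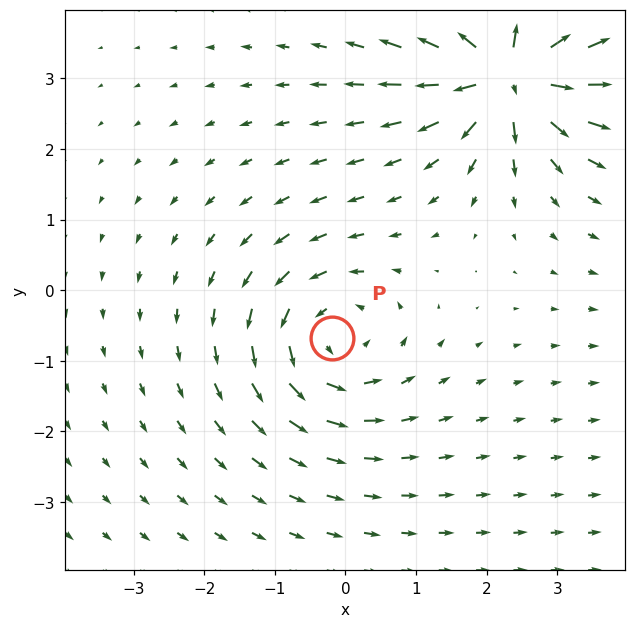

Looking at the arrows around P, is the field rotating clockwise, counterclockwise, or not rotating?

Near P at (-0.2, -0.7) the arrows circulate counterclockwise. The curl (z-component) there is about +4; positive curl means counterclockwise rotation.

counterclockwise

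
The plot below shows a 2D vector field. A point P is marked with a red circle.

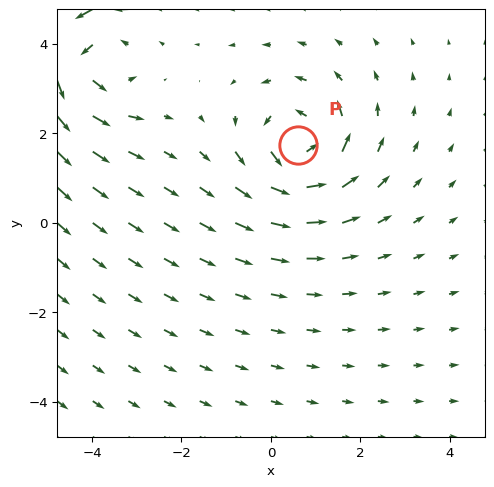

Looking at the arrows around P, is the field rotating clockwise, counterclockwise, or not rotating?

counterclockwise

Near P at (0.6, 1.7) the arrows circulate counterclockwise. The curl (z-component) there is about +5; positive curl means counterclockwise rotation.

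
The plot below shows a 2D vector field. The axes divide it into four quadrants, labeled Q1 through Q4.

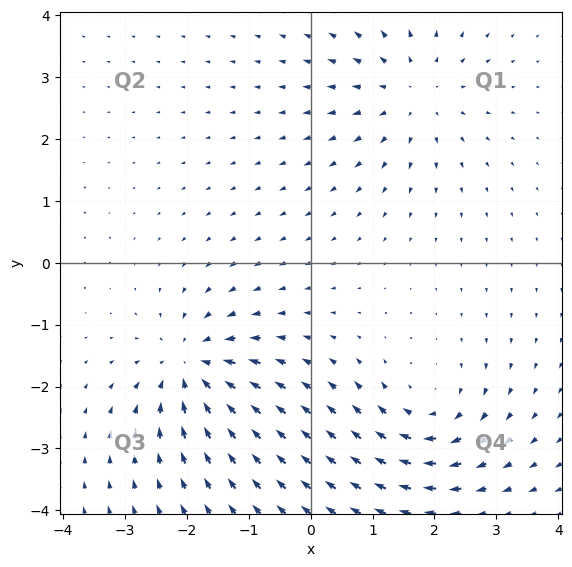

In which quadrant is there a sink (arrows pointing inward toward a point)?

Q3

The sink sits at approximately (-1.9, -1.7), which lies in quadrant Q3. The divergence there is about -5, negative as expected for a sink.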